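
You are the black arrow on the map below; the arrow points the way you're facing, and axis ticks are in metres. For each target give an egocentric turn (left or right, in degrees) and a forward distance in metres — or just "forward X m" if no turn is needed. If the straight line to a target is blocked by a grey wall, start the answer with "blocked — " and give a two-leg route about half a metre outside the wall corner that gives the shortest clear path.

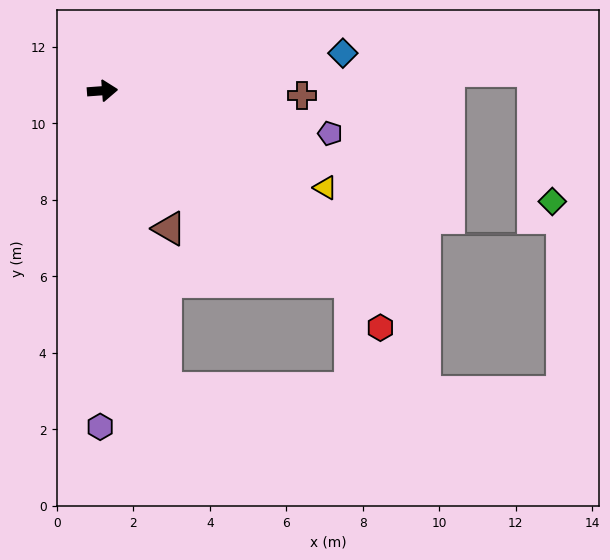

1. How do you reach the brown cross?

turn right 6°, forward 5.2 m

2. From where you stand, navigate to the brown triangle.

turn right 68°, forward 4.0 m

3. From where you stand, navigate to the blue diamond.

turn left 5°, forward 6.4 m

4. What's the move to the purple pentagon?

turn right 15°, forward 6.1 m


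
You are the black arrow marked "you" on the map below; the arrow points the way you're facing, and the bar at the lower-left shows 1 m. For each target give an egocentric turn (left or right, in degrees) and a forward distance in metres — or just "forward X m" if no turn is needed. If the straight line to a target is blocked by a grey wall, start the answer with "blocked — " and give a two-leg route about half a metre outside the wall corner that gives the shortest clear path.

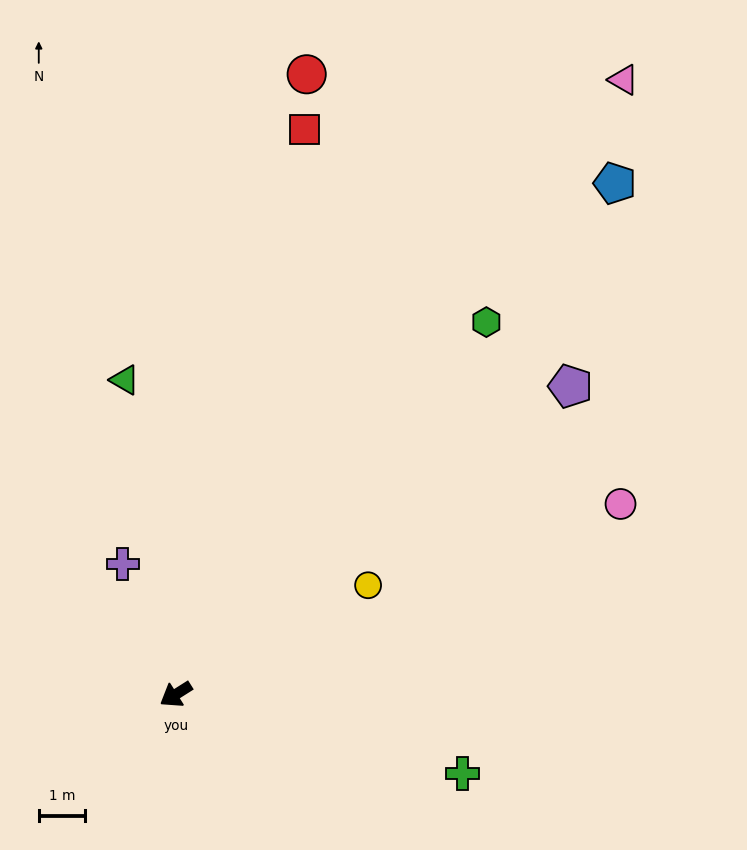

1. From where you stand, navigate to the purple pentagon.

turn right 174°, forward 10.8 m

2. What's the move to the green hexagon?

turn right 162°, forward 10.4 m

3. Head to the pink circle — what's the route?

turn left 171°, forward 10.4 m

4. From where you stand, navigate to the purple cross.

turn right 100°, forward 3.0 m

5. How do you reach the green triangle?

turn right 113°, forward 6.9 m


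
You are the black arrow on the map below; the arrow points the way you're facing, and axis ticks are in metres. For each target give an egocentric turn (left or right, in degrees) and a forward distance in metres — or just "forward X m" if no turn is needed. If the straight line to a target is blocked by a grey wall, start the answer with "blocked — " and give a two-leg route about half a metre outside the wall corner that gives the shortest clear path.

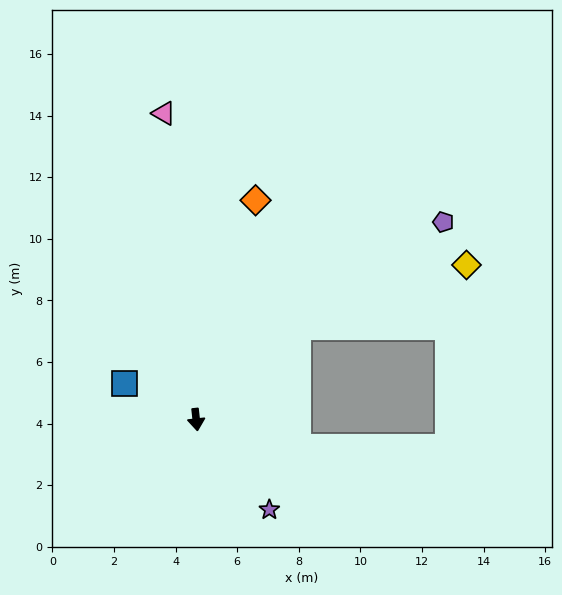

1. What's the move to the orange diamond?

turn left 159°, forward 7.4 m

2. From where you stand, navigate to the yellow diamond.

blocked — turn left 126°, forward 4.5 m, then turn right 22°, forward 5.8 m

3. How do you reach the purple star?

turn left 33°, forward 3.8 m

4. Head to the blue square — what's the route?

turn right 123°, forward 2.6 m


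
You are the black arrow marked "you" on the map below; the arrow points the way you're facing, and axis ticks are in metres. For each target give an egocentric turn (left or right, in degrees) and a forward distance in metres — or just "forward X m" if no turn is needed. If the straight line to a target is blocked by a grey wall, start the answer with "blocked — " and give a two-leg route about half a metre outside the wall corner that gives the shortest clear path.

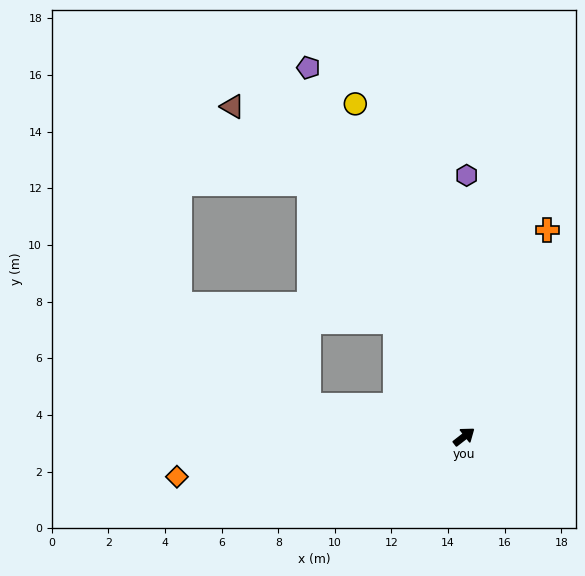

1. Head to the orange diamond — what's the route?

turn left 150°, forward 10.2 m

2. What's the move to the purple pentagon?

turn left 75°, forward 14.1 m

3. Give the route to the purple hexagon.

turn left 52°, forward 9.2 m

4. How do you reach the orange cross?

turn left 30°, forward 7.9 m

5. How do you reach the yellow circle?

turn left 70°, forward 12.4 m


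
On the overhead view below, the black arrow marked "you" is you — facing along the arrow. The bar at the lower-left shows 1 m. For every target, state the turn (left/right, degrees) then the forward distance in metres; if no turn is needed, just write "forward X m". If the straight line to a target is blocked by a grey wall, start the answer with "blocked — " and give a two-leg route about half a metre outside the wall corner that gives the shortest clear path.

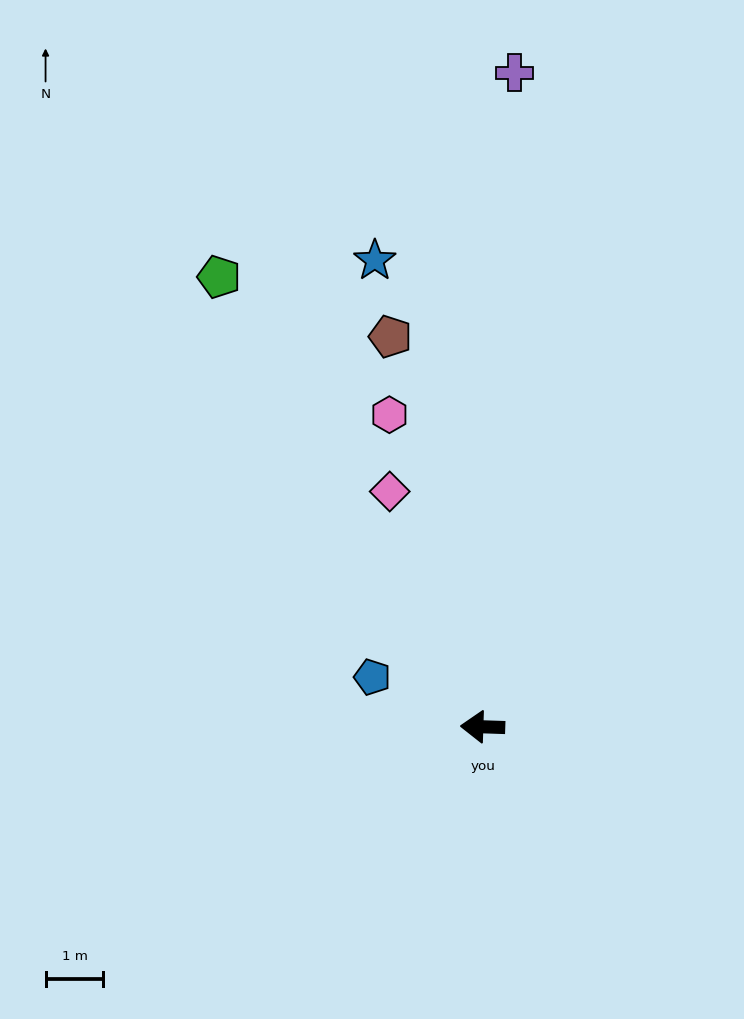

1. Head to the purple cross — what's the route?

turn right 91°, forward 11.3 m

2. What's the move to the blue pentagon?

turn right 22°, forward 2.1 m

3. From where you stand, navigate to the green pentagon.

turn right 58°, forward 9.0 m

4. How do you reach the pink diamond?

turn right 67°, forward 4.4 m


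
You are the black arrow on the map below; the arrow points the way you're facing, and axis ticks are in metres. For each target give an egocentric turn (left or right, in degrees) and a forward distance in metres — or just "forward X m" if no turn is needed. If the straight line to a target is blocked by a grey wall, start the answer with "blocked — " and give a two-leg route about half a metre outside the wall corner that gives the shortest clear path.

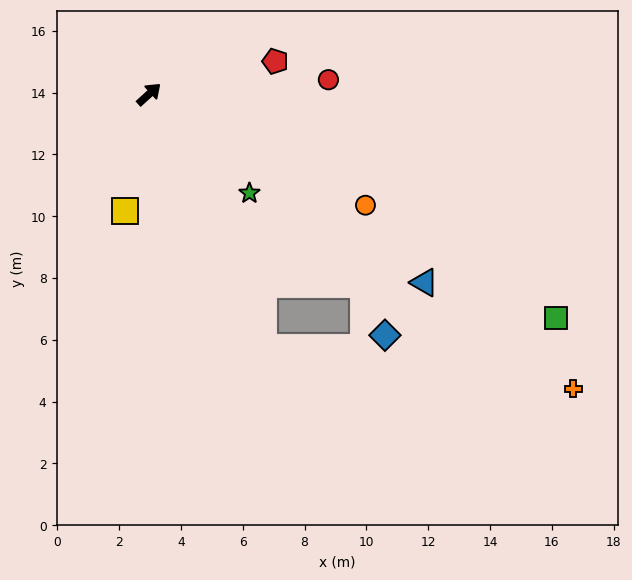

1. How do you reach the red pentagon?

turn right 28°, forward 4.2 m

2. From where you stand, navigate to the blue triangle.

turn right 77°, forward 10.8 m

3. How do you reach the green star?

turn right 87°, forward 4.6 m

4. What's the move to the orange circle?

turn right 69°, forward 7.9 m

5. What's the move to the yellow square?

turn right 144°, forward 3.9 m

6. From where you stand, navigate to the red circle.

turn right 38°, forward 5.8 m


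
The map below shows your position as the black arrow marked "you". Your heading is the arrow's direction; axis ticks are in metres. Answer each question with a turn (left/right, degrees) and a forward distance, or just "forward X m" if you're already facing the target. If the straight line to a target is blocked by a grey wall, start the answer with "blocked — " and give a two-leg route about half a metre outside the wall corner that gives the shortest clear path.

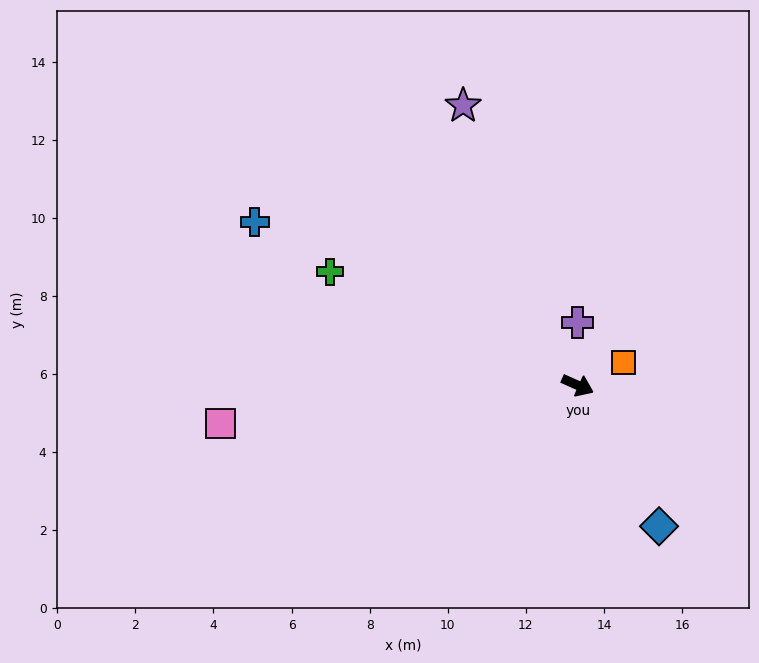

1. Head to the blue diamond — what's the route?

turn right 36°, forward 4.2 m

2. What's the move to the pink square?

turn right 150°, forward 9.2 m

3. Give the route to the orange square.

turn left 50°, forward 1.3 m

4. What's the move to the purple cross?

turn left 114°, forward 1.6 m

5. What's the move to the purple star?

turn left 136°, forward 7.7 m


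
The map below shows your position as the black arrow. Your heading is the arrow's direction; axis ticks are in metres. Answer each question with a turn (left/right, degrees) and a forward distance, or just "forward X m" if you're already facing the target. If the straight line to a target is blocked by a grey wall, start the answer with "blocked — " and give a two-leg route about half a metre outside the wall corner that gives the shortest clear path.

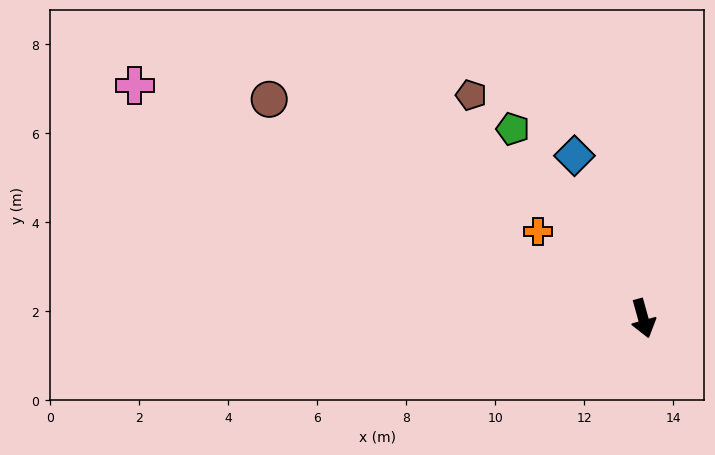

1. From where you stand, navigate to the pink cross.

turn right 130°, forward 12.6 m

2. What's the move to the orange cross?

turn right 145°, forward 3.1 m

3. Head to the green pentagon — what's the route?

turn right 161°, forward 5.2 m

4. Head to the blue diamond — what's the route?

turn right 173°, forward 4.0 m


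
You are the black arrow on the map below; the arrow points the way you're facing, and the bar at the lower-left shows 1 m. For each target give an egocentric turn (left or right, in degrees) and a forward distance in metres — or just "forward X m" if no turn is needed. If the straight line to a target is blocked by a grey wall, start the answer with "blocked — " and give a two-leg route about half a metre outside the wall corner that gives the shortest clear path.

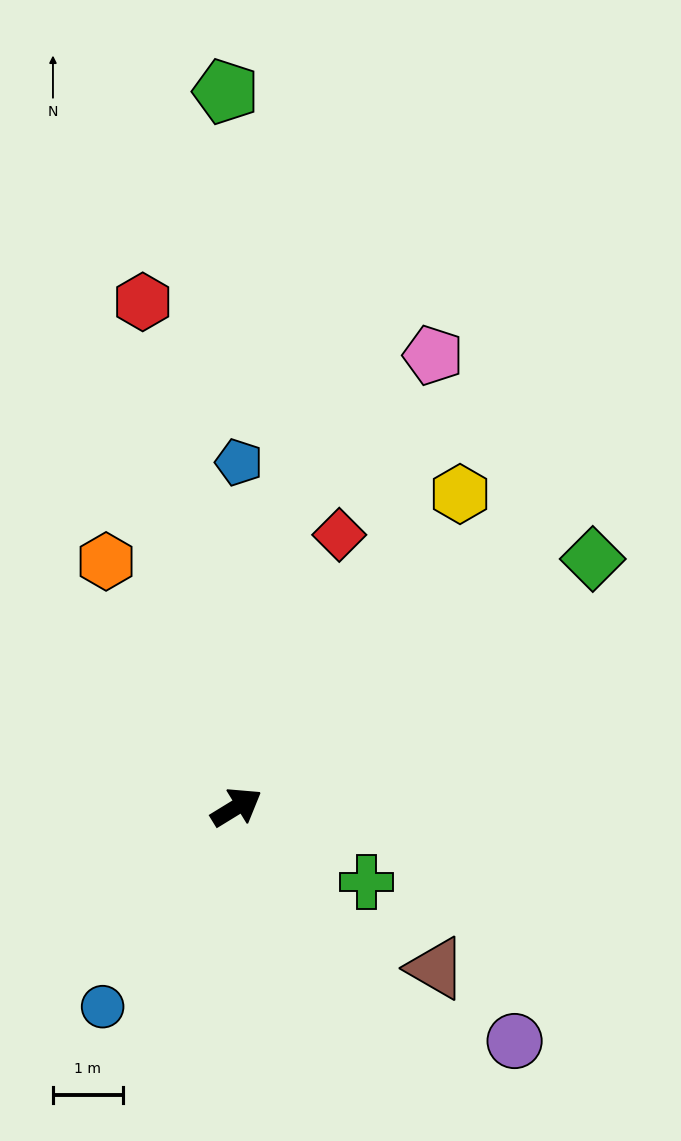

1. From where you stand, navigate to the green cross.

turn right 61°, forward 2.2 m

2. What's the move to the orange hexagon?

turn left 86°, forward 4.0 m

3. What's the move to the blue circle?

turn right 155°, forward 3.5 m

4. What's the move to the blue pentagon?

turn left 58°, forward 5.0 m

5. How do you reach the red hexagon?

turn left 69°, forward 7.4 m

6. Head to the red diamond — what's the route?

turn left 38°, forward 4.2 m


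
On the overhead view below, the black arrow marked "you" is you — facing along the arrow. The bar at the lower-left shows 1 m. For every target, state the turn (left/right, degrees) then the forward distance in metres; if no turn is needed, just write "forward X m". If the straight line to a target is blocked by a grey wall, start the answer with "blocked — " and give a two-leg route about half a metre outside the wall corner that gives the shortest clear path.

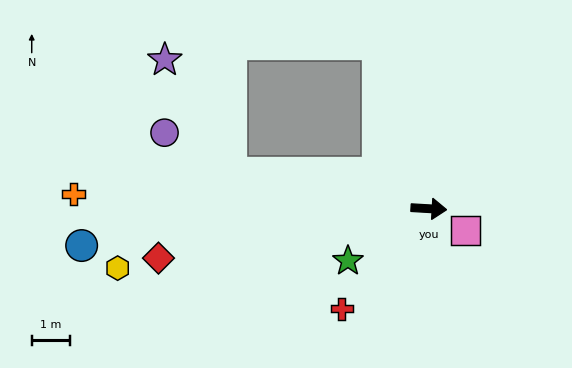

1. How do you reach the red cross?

turn right 128°, forward 3.5 m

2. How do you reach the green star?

turn right 144°, forward 2.5 m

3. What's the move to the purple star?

blocked — turn left 173°, forward 5.3 m, then turn right 49°, forward 3.4 m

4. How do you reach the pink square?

turn right 28°, forward 1.1 m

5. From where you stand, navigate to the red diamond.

turn right 166°, forward 7.2 m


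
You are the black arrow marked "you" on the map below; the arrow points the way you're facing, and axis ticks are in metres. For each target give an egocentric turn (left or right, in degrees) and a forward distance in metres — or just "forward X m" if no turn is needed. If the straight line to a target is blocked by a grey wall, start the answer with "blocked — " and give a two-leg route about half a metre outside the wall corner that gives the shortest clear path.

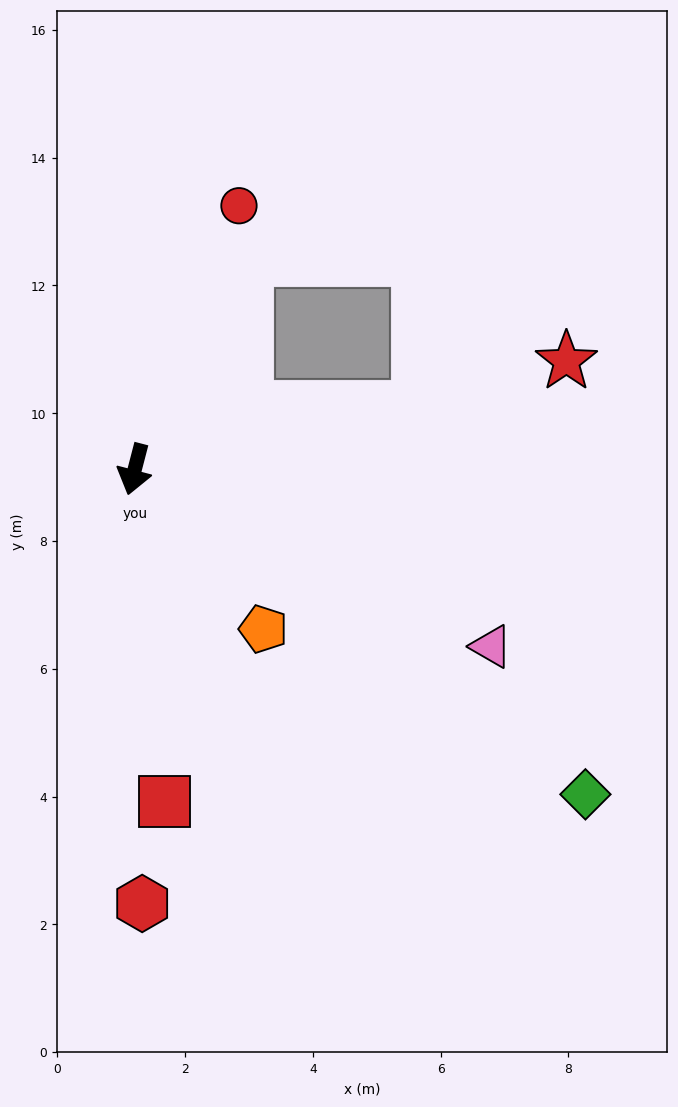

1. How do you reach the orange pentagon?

turn left 53°, forward 3.2 m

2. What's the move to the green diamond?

turn left 69°, forward 8.7 m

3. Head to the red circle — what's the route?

turn left 173°, forward 4.4 m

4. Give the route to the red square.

turn left 20°, forward 5.2 m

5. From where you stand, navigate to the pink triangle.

turn left 78°, forward 6.2 m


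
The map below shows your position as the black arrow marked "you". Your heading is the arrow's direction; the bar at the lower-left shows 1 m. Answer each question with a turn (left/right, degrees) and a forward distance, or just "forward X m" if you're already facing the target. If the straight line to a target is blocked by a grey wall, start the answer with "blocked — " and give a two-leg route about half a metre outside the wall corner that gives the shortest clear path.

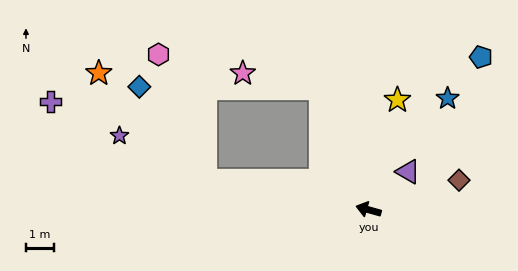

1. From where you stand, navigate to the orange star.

blocked — turn left 6°, forward 5.8 m, then turn right 35°, forward 5.3 m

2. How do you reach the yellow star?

turn right 89°, forward 4.0 m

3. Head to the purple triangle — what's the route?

turn right 120°, forward 1.9 m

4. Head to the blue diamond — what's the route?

blocked — turn left 6°, forward 5.8 m, then turn right 45°, forward 4.0 m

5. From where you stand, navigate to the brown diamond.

turn right 146°, forward 3.4 m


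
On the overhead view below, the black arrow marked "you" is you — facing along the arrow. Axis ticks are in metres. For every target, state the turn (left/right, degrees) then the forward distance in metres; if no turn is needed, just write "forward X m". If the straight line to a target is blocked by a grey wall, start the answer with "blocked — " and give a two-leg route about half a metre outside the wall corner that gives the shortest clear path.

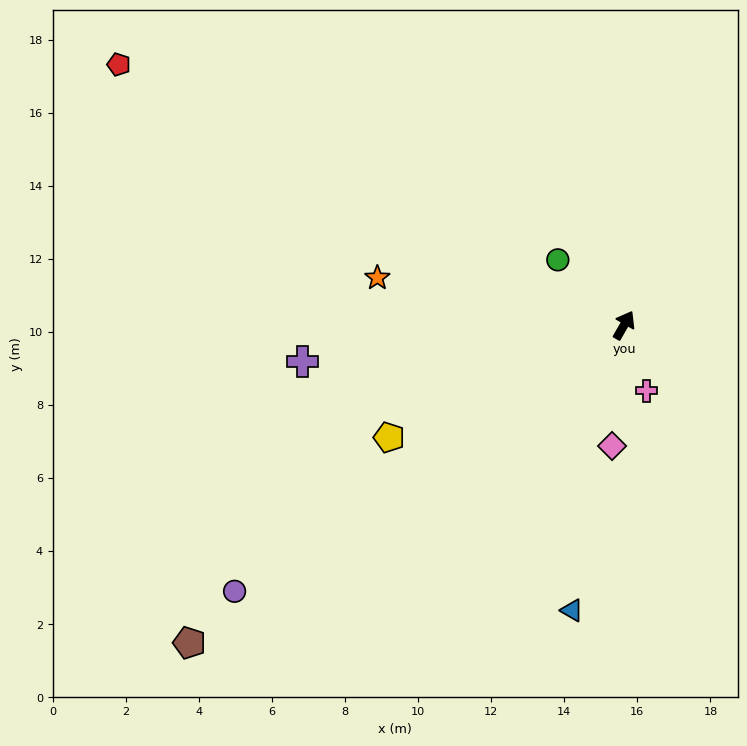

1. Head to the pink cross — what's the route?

turn right 131°, forward 1.9 m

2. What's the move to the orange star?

turn left 109°, forward 6.9 m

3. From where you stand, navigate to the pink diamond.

turn right 156°, forward 3.3 m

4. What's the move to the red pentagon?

turn left 93°, forward 15.6 m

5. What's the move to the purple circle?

turn left 154°, forward 12.9 m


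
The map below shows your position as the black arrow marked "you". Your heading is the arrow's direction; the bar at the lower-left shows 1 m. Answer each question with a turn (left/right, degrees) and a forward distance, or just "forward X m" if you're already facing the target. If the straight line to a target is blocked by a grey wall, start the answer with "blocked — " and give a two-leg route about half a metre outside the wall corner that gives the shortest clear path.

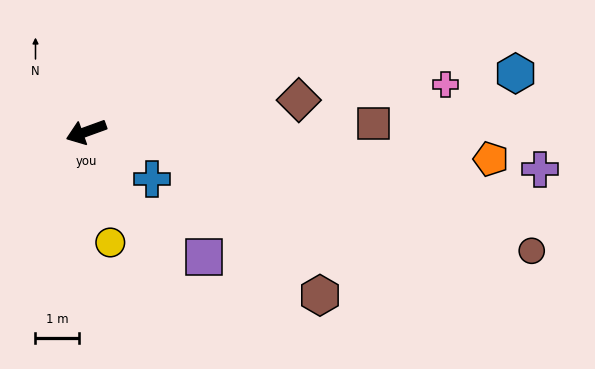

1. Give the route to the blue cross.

turn left 124°, forward 1.9 m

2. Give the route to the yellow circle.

turn left 82°, forward 2.6 m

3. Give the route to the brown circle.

turn left 145°, forward 10.6 m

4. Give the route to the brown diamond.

turn left 169°, forward 4.9 m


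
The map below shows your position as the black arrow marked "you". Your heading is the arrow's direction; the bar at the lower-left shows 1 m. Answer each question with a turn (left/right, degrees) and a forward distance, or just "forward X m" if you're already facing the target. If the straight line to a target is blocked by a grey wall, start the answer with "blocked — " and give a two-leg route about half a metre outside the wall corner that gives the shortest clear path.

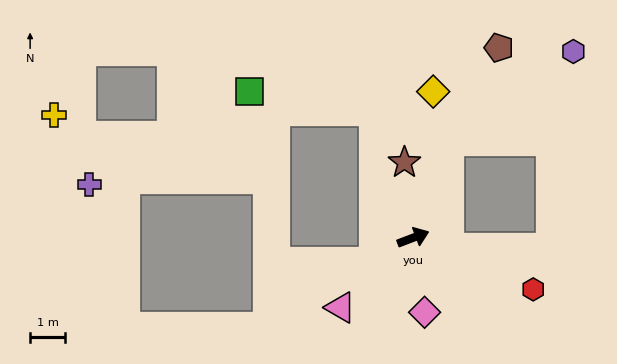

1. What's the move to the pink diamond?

turn right 102°, forward 2.1 m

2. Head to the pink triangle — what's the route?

turn right 157°, forward 2.9 m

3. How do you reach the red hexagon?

turn right 44°, forward 3.7 m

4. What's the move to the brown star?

turn left 76°, forward 2.2 m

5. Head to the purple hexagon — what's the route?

blocked — turn left 49°, forward 2.9 m, then turn right 34°, forward 4.4 m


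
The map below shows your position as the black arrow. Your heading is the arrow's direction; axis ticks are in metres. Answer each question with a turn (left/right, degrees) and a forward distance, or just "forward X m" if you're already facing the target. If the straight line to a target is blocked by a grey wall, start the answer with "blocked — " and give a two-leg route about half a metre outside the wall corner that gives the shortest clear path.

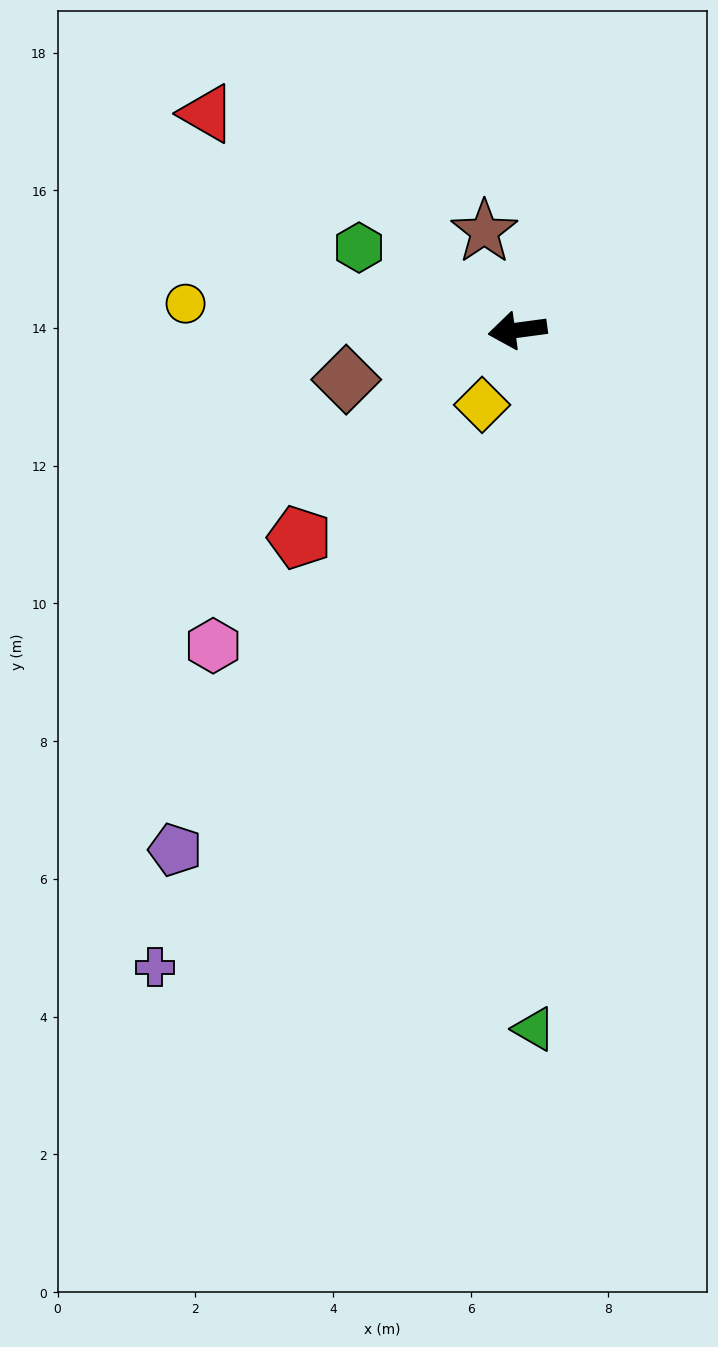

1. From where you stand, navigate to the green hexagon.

turn right 35°, forward 2.6 m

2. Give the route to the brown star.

turn right 79°, forward 1.5 m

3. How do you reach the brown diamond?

turn left 8°, forward 2.6 m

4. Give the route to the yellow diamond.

turn left 57°, forward 1.2 m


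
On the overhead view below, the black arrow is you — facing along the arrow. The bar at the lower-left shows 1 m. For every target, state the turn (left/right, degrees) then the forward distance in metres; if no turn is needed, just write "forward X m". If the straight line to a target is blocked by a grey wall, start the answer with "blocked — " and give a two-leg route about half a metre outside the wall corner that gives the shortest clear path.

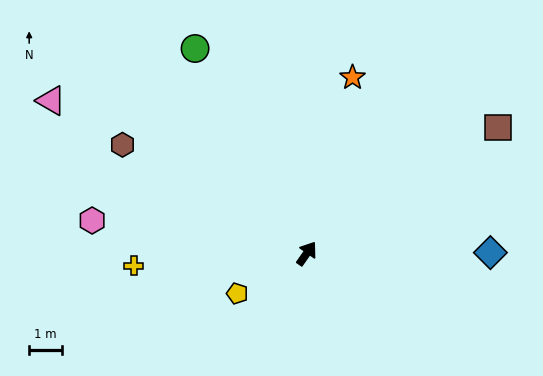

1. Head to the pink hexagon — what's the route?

turn left 116°, forward 6.6 m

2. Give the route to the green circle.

turn left 64°, forward 7.1 m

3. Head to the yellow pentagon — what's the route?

turn left 155°, forward 2.4 m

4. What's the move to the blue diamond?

turn right 55°, forward 5.6 m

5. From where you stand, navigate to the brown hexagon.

turn left 94°, forward 6.5 m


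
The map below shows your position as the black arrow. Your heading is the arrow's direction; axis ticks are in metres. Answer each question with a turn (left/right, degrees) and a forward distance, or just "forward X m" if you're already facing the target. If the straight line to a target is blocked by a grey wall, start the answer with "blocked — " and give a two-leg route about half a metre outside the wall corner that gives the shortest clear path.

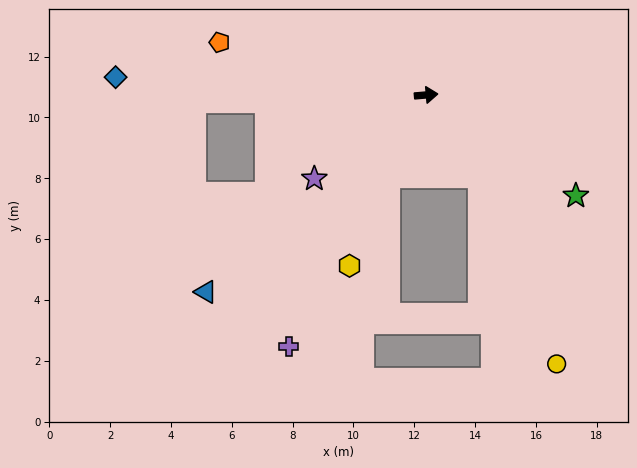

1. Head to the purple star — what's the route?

turn right 148°, forward 4.6 m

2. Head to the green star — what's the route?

turn right 39°, forward 5.9 m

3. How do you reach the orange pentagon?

turn left 161°, forward 7.0 m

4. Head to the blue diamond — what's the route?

turn left 172°, forward 10.2 m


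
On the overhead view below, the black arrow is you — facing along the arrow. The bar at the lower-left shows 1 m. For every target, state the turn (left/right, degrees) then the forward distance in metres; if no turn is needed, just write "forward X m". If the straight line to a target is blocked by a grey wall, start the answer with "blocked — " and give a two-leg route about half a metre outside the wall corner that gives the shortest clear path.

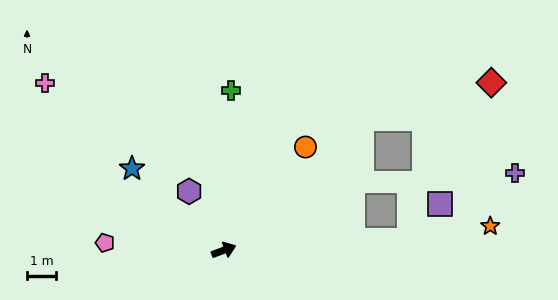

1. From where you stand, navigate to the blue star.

turn left 118°, forward 4.3 m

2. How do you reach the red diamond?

blocked — turn left 23°, forward 6.6 m, then turn right 28°, forward 4.7 m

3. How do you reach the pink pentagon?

turn left 156°, forward 4.1 m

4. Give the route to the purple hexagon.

turn left 100°, forward 2.4 m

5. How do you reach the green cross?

turn left 67°, forward 5.6 m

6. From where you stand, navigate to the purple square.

blocked — turn right 17°, forward 6.4 m, then turn left 45°, forward 1.6 m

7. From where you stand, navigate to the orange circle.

turn left 31°, forward 4.6 m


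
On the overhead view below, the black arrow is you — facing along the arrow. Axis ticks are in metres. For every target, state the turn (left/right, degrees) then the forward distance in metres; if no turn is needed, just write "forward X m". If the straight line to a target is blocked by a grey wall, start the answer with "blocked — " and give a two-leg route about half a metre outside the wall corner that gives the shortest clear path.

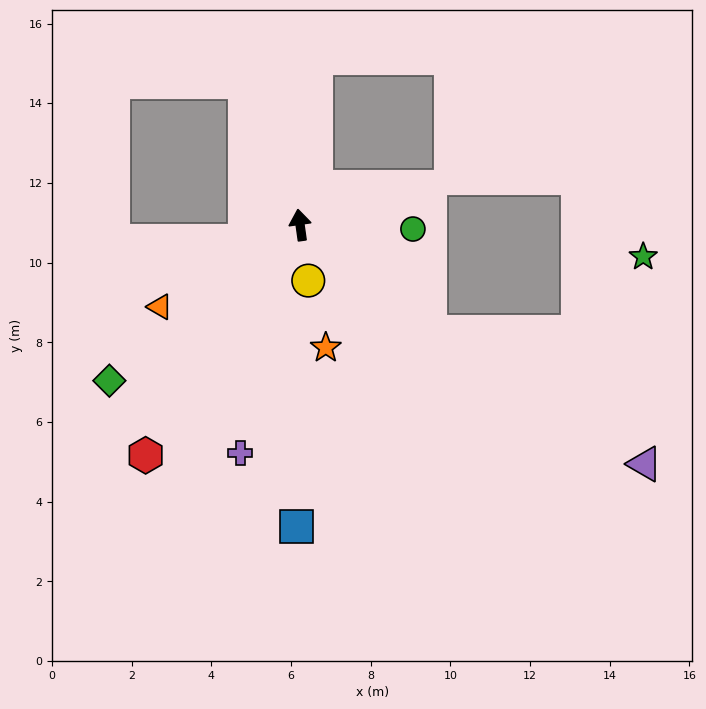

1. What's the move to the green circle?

turn right 100°, forward 2.8 m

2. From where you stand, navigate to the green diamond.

turn left 121°, forward 6.2 m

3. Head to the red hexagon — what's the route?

turn left 138°, forward 7.0 m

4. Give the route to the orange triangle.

turn left 112°, forward 4.1 m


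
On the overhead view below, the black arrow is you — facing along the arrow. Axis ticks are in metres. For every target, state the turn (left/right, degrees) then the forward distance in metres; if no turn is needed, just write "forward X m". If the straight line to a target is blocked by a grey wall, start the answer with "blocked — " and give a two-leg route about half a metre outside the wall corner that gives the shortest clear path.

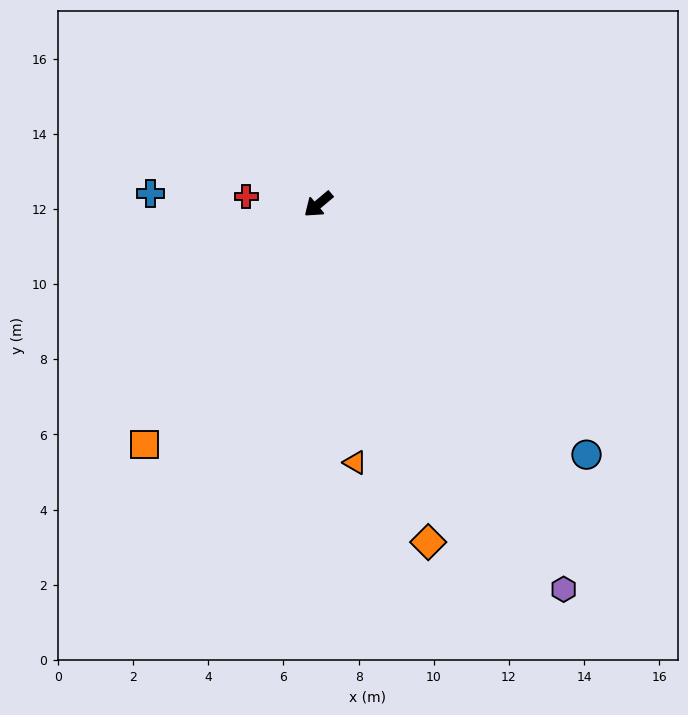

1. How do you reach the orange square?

turn left 14°, forward 7.9 m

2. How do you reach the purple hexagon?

turn left 83°, forward 12.1 m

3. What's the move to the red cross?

turn right 46°, forward 1.9 m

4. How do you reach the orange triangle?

turn left 58°, forward 6.9 m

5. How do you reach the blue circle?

turn left 97°, forward 9.8 m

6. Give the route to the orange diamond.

turn left 68°, forward 9.5 m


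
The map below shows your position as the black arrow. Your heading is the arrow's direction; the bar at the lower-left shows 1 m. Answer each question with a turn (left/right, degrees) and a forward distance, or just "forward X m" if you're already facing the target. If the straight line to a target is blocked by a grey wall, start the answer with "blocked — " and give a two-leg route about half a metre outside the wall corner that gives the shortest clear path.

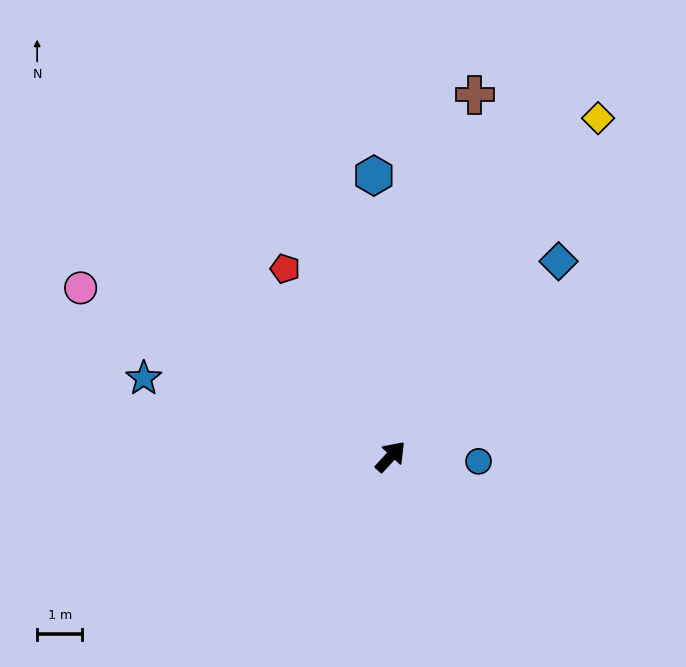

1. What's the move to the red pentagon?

turn left 72°, forward 4.8 m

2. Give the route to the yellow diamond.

turn left 11°, forward 8.8 m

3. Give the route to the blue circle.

turn right 50°, forward 2.0 m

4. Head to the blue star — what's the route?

turn left 115°, forward 5.7 m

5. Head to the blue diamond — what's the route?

turn left 2°, forward 5.7 m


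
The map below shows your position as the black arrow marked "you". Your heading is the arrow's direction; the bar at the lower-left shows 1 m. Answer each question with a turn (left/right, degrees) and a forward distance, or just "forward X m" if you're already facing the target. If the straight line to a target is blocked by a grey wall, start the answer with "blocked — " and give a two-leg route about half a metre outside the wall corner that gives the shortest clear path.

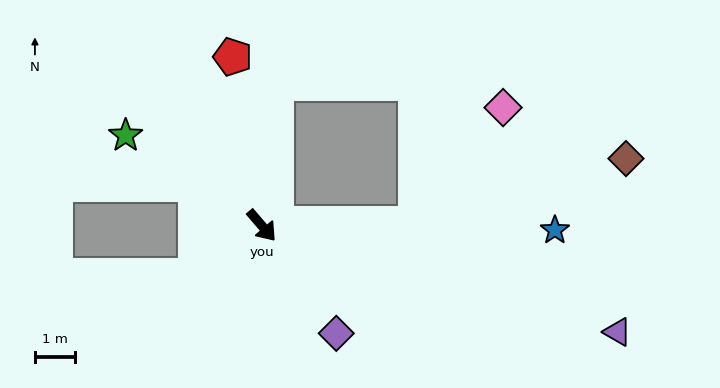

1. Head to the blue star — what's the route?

turn left 49°, forward 7.3 m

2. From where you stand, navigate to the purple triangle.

turn left 33°, forward 9.2 m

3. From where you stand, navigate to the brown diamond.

blocked — turn left 50°, forward 3.8 m, then turn left 16°, forward 5.5 m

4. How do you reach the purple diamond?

turn right 6°, forward 3.3 m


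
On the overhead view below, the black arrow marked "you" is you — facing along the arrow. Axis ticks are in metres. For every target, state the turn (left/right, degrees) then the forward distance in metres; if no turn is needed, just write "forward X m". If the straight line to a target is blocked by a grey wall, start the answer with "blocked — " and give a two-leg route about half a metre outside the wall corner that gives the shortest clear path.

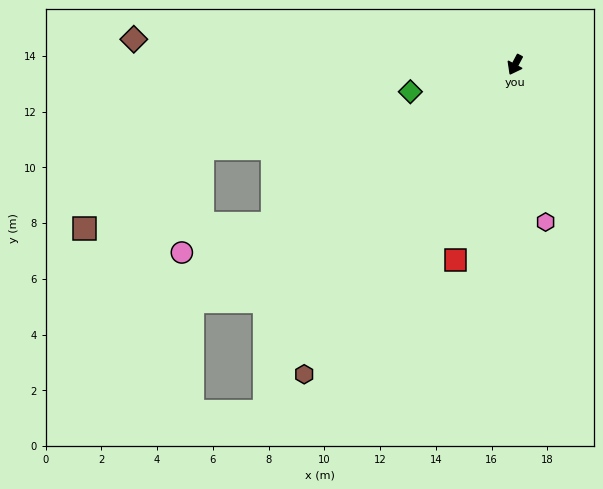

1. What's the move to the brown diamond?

turn right 66°, forward 13.7 m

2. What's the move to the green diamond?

turn right 48°, forward 3.9 m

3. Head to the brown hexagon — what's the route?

turn right 6°, forward 13.4 m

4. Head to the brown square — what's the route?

blocked — turn right 29°, forward 10.4 m, then turn right 32°, forward 6.8 m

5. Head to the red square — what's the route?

turn left 11°, forward 7.3 m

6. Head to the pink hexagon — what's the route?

turn left 39°, forward 5.7 m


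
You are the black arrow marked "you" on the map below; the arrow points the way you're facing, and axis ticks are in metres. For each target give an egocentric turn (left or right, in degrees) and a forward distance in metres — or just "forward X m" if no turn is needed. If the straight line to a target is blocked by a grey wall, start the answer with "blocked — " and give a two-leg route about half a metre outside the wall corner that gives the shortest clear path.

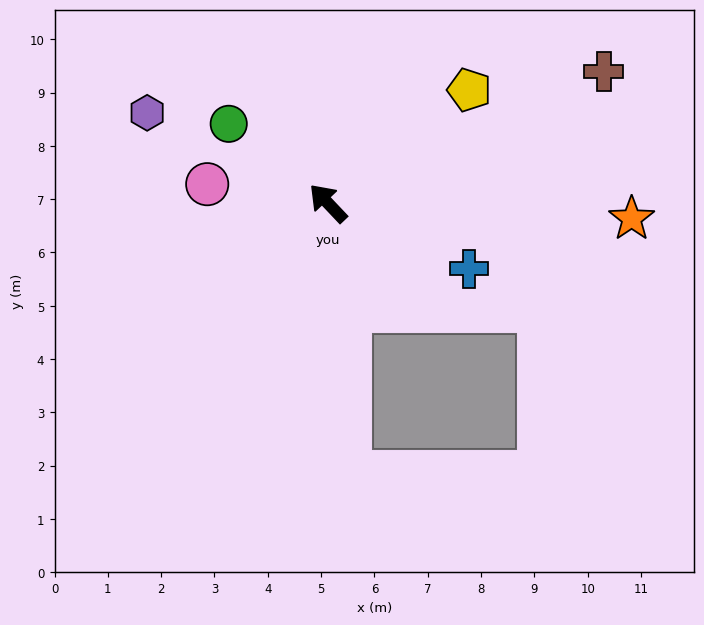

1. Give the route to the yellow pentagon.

turn right 95°, forward 3.4 m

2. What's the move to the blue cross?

turn right 158°, forward 2.9 m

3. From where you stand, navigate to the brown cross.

turn right 108°, forward 5.7 m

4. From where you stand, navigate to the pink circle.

turn left 38°, forward 2.3 m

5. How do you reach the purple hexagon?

turn left 20°, forward 3.8 m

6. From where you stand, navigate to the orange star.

turn right 136°, forward 5.7 m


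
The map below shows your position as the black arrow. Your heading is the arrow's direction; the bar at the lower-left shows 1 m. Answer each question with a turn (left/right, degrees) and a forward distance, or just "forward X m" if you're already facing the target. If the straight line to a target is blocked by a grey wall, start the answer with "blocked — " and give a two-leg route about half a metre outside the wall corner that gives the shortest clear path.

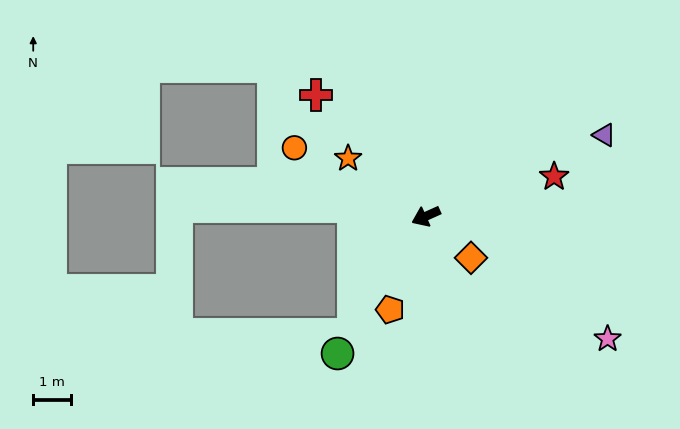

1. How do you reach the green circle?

turn left 33°, forward 4.4 m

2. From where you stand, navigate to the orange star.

turn right 61°, forward 2.6 m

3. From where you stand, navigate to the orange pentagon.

turn left 45°, forward 2.7 m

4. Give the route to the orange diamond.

turn left 113°, forward 1.6 m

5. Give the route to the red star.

turn left 173°, forward 3.6 m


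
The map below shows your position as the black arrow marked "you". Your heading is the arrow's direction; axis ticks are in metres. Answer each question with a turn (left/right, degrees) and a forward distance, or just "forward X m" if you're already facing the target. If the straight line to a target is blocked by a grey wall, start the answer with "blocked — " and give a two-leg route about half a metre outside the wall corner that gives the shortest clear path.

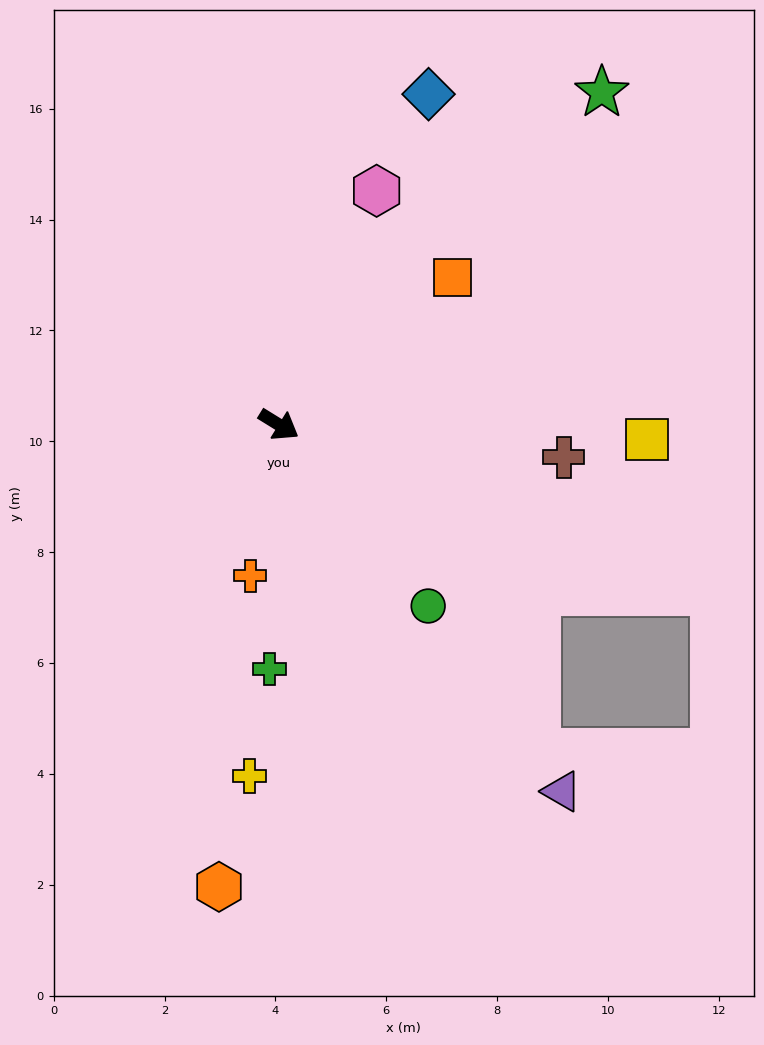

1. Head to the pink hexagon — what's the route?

turn left 99°, forward 4.6 m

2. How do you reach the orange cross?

turn right 69°, forward 2.8 m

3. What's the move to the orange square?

turn left 72°, forward 4.1 m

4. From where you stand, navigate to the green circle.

turn right 19°, forward 4.2 m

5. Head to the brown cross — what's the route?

turn left 25°, forward 5.2 m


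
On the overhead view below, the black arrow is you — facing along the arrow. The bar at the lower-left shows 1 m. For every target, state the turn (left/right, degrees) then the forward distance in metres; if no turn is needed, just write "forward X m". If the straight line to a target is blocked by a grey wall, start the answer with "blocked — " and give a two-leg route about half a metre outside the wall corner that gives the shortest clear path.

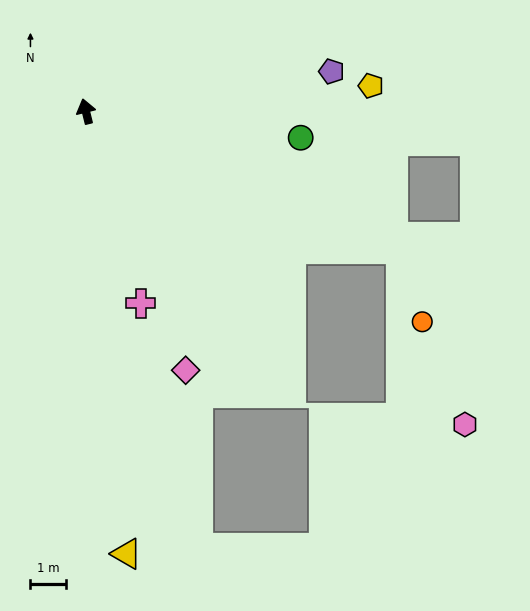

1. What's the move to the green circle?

turn right 111°, forward 6.1 m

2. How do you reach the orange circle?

blocked — turn right 127°, forward 9.8 m, then turn right 51°, forward 2.2 m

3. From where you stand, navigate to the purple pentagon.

turn right 95°, forward 7.1 m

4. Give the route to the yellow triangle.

turn left 171°, forward 12.6 m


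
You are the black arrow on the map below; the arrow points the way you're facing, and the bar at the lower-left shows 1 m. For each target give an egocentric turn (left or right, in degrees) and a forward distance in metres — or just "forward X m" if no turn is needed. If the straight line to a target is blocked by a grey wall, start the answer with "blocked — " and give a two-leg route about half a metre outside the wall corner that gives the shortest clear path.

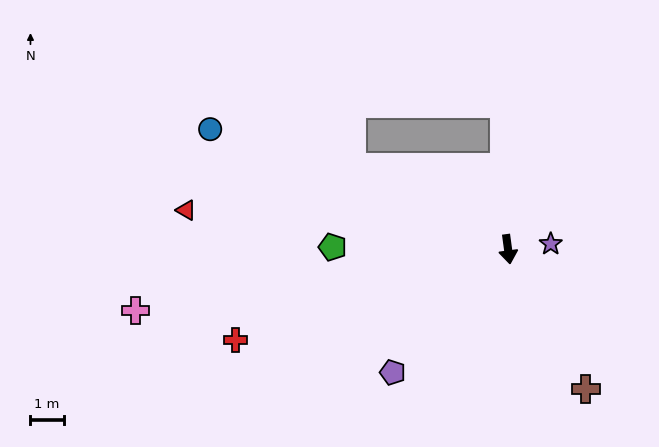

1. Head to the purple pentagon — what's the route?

turn right 51°, forward 5.1 m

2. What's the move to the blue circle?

turn right 120°, forward 9.6 m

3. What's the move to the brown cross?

turn left 21°, forward 4.8 m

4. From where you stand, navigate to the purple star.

turn left 89°, forward 1.3 m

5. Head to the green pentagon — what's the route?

turn right 98°, forward 5.3 m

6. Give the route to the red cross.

turn right 79°, forward 8.6 m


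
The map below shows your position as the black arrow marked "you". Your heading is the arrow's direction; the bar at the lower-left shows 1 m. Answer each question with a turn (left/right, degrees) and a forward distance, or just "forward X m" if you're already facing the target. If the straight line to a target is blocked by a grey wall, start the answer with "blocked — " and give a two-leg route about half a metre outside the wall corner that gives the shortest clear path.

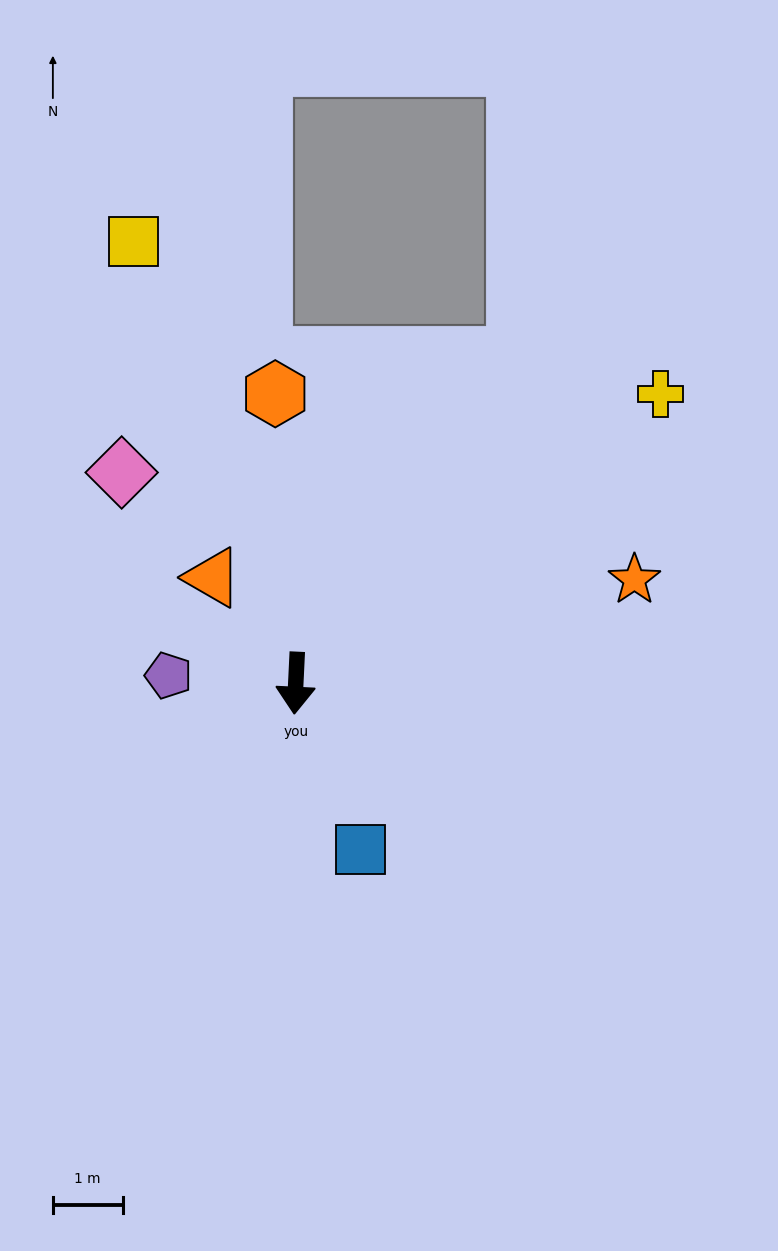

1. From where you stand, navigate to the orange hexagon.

turn right 173°, forward 4.2 m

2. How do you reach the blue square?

turn left 24°, forward 2.6 m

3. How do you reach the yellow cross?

turn left 131°, forward 6.7 m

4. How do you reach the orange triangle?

turn right 139°, forward 1.9 m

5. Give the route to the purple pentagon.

turn right 91°, forward 1.8 m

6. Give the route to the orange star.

turn left 110°, forward 5.1 m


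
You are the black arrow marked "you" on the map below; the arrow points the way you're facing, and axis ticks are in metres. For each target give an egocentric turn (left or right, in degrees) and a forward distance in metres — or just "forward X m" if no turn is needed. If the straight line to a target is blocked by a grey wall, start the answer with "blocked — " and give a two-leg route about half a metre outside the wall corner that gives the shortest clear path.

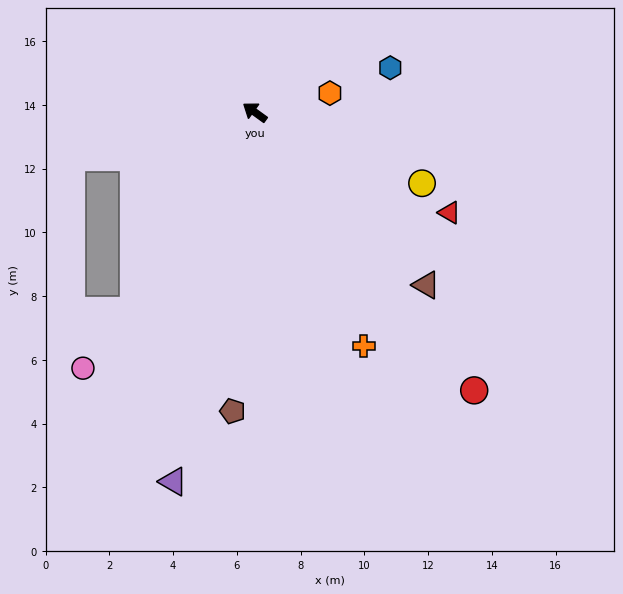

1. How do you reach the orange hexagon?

turn right 130°, forward 2.4 m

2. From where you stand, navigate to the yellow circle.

turn right 167°, forward 5.7 m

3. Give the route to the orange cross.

turn left 151°, forward 8.1 m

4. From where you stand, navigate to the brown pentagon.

turn left 122°, forward 9.4 m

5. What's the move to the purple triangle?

turn left 113°, forward 11.9 m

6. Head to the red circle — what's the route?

turn left 164°, forward 11.1 m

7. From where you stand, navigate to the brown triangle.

turn left 171°, forward 7.6 m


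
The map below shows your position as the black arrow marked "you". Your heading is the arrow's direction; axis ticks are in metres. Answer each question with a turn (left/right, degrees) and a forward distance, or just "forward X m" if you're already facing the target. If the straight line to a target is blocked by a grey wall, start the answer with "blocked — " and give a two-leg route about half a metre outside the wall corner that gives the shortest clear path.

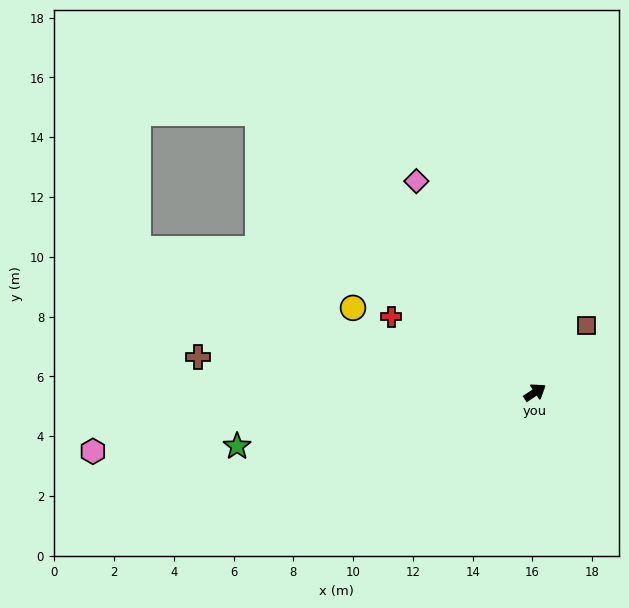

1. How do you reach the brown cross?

turn left 140°, forward 11.3 m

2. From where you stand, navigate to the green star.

turn left 157°, forward 10.1 m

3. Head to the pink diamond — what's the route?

turn left 86°, forward 8.1 m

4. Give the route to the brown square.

turn left 19°, forward 2.8 m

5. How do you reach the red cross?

turn left 119°, forward 5.4 m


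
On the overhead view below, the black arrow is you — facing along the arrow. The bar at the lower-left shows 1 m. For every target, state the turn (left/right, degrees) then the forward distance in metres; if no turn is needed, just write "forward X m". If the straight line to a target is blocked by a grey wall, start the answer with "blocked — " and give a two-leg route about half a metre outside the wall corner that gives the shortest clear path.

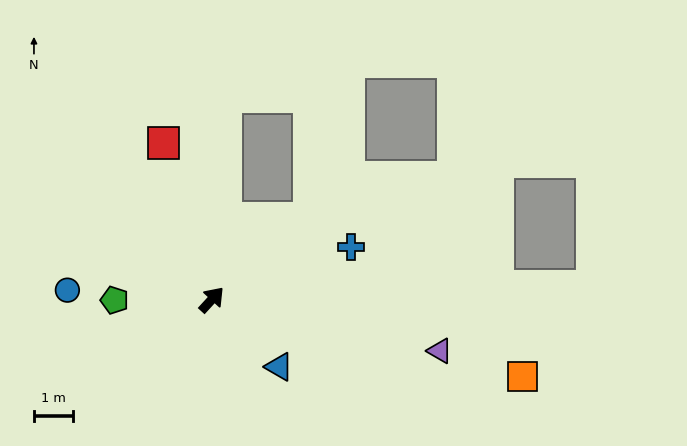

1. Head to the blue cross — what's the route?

turn right 27°, forward 3.8 m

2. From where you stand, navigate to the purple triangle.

turn right 60°, forward 5.9 m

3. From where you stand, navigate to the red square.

turn left 60°, forward 4.1 m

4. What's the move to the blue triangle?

turn right 92°, forward 2.4 m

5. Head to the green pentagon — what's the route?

turn left 133°, forward 2.5 m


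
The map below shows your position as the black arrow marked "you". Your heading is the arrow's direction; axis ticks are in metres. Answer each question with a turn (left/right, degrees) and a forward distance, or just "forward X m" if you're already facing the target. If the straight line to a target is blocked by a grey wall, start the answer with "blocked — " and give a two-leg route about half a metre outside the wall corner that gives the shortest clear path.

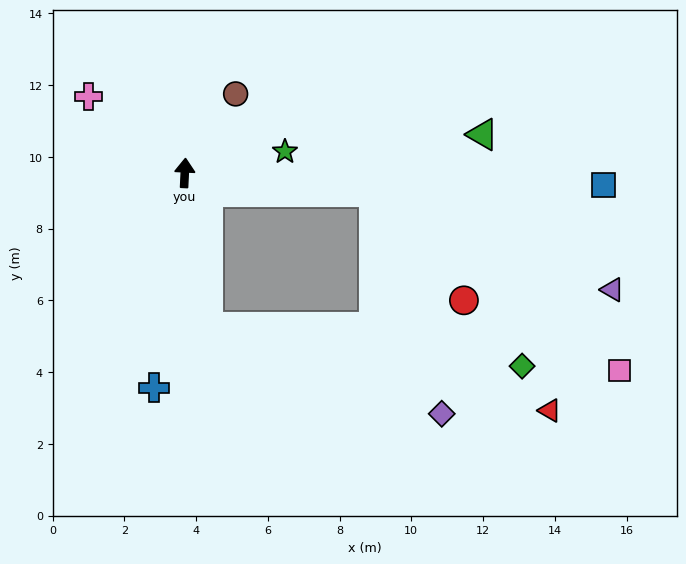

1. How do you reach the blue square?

turn right 89°, forward 11.7 m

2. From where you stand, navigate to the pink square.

blocked — turn right 93°, forward 5.3 m, then turn right 30°, forward 8.5 m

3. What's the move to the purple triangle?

blocked — turn right 93°, forward 5.3 m, then turn right 17°, forward 7.2 m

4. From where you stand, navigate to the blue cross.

turn left 175°, forward 6.0 m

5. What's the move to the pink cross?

turn left 54°, forward 3.4 m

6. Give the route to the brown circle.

turn right 30°, forward 2.6 m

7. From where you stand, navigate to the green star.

turn right 75°, forward 2.9 m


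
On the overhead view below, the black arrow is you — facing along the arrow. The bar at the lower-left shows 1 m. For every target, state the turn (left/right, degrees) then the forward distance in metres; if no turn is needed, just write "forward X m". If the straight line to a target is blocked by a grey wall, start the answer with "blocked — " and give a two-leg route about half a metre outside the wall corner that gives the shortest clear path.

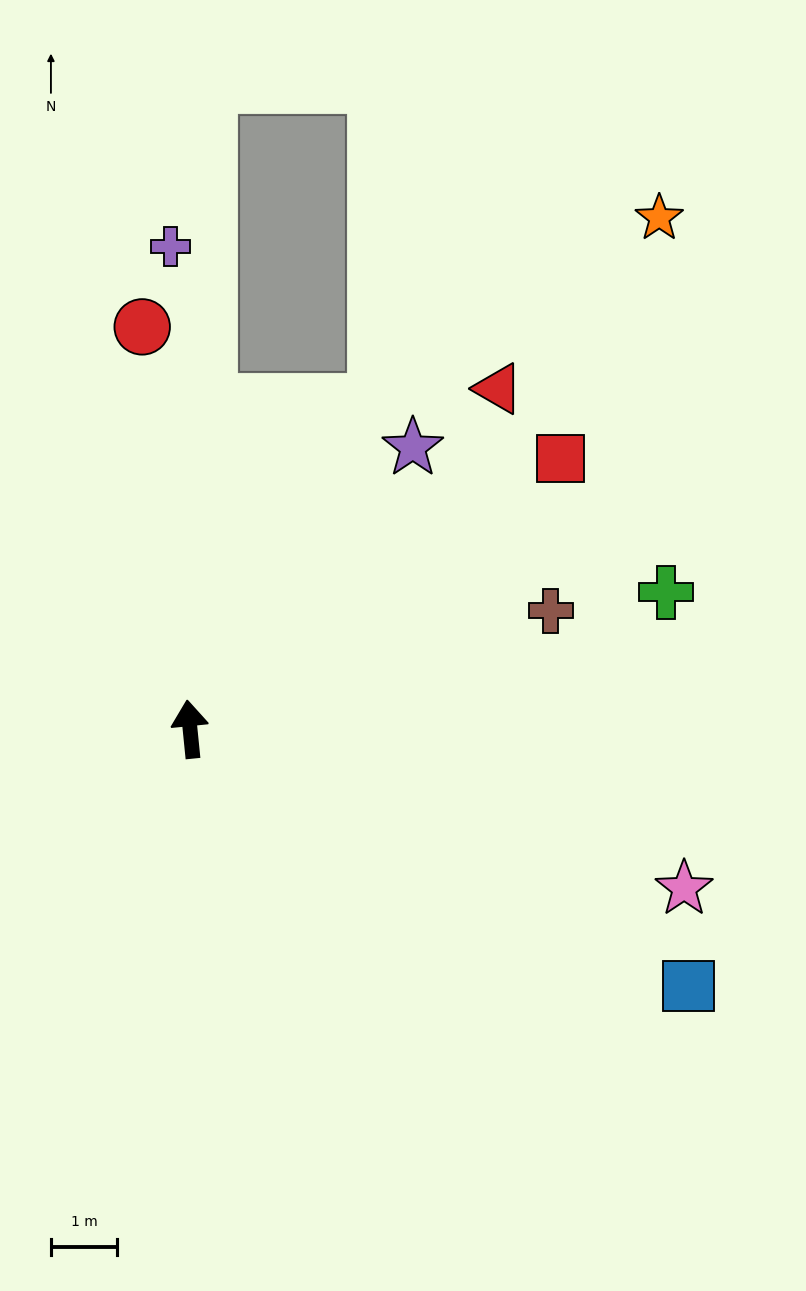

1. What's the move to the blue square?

turn right 123°, forward 8.5 m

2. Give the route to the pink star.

turn right 114°, forward 7.8 m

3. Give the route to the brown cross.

turn right 78°, forward 5.7 m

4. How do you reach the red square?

turn right 60°, forward 6.9 m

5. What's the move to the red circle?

forward 6.1 m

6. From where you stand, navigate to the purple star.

turn right 44°, forward 5.4 m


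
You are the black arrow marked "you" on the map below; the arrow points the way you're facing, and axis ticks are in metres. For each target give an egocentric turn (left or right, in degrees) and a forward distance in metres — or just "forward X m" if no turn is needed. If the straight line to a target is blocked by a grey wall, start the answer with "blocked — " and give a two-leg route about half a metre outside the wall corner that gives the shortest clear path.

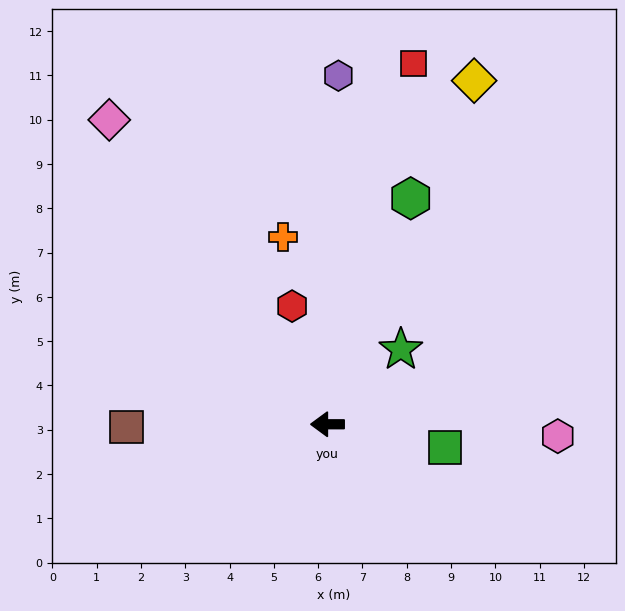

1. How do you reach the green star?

turn right 134°, forward 2.4 m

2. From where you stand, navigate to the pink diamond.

turn right 54°, forward 8.5 m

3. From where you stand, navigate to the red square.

turn right 103°, forward 8.4 m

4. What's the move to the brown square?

forward 4.5 m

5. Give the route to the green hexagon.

turn right 110°, forward 5.4 m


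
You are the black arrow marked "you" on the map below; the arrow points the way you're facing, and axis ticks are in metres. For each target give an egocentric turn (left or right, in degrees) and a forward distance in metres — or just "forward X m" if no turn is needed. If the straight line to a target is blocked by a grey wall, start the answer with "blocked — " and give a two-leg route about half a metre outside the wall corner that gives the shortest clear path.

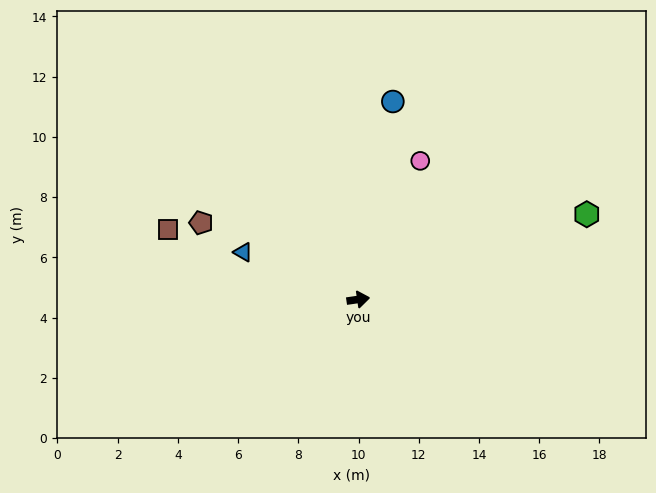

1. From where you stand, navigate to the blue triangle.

turn left 149°, forward 4.1 m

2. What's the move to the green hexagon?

turn left 12°, forward 8.1 m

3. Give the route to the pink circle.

turn left 58°, forward 5.0 m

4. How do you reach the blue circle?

turn left 72°, forward 6.7 m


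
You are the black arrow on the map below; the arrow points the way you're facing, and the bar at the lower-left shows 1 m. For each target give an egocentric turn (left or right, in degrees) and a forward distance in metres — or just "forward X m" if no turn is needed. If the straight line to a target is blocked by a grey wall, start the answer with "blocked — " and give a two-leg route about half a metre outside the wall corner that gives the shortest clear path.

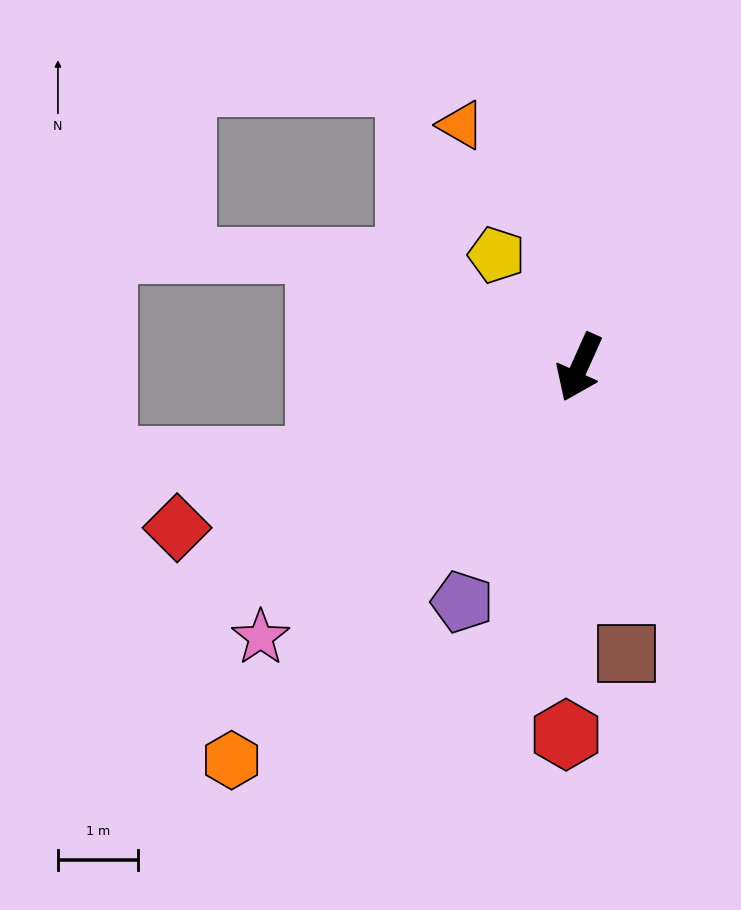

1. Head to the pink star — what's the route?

turn right 26°, forward 5.2 m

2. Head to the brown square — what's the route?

turn left 34°, forward 3.6 m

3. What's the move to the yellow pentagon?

turn right 119°, forward 1.8 m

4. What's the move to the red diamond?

turn right 44°, forward 5.4 m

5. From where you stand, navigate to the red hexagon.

turn left 22°, forward 4.6 m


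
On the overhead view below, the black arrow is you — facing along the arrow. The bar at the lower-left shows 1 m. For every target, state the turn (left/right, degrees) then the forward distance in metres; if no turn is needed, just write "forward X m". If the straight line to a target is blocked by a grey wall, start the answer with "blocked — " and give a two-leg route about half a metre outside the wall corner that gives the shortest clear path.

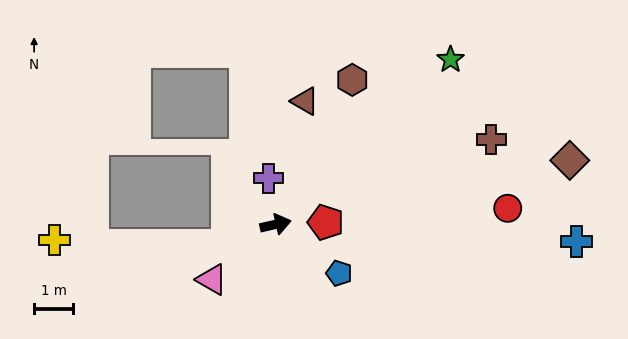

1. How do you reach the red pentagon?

turn right 11°, forward 1.3 m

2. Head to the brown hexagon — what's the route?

turn left 49°, forward 4.2 m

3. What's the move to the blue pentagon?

turn right 50°, forward 2.1 m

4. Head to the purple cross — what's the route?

turn left 86°, forward 1.2 m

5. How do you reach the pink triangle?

turn right 152°, forward 2.2 m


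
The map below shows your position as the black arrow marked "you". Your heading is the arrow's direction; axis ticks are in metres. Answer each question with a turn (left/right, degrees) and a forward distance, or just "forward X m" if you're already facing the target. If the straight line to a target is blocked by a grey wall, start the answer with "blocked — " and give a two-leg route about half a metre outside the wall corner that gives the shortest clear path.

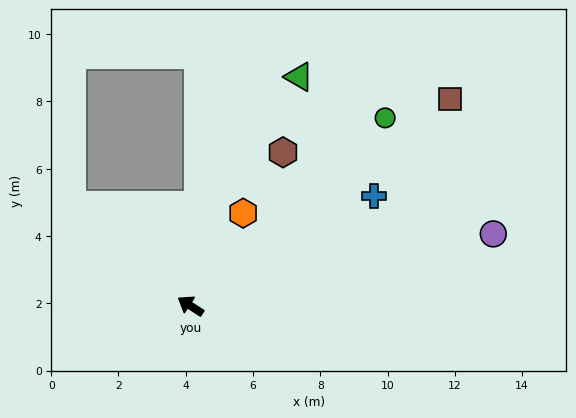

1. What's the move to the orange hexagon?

turn right 87°, forward 3.2 m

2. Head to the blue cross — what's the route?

turn right 116°, forward 6.4 m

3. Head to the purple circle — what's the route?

turn right 134°, forward 9.3 m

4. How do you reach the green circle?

turn right 103°, forward 8.0 m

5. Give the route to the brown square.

turn right 109°, forward 9.9 m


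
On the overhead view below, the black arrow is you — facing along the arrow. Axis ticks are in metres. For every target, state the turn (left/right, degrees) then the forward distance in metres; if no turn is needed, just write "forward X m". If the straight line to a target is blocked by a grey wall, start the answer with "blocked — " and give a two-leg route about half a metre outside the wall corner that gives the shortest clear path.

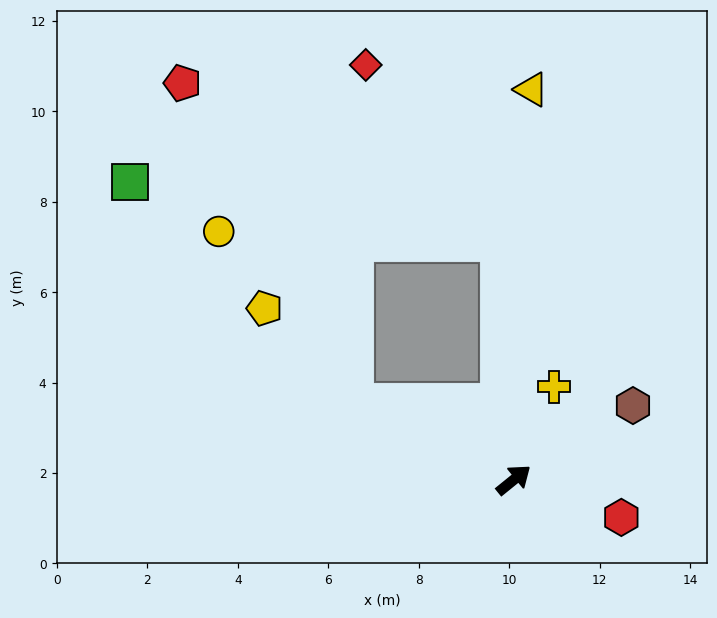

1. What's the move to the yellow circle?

blocked — turn left 54°, forward 5.2 m, then turn left 85°, forward 6.2 m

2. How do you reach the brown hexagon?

turn right 7°, forward 3.1 m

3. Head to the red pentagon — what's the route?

blocked — turn left 115°, forward 3.9 m, then turn right 36°, forward 8.0 m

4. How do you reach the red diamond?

blocked — turn left 54°, forward 5.2 m, then turn left 34°, forward 4.9 m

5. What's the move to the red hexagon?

turn right 58°, forward 2.5 m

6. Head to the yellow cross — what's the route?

turn left 28°, forward 2.2 m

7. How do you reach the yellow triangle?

turn left 48°, forward 8.6 m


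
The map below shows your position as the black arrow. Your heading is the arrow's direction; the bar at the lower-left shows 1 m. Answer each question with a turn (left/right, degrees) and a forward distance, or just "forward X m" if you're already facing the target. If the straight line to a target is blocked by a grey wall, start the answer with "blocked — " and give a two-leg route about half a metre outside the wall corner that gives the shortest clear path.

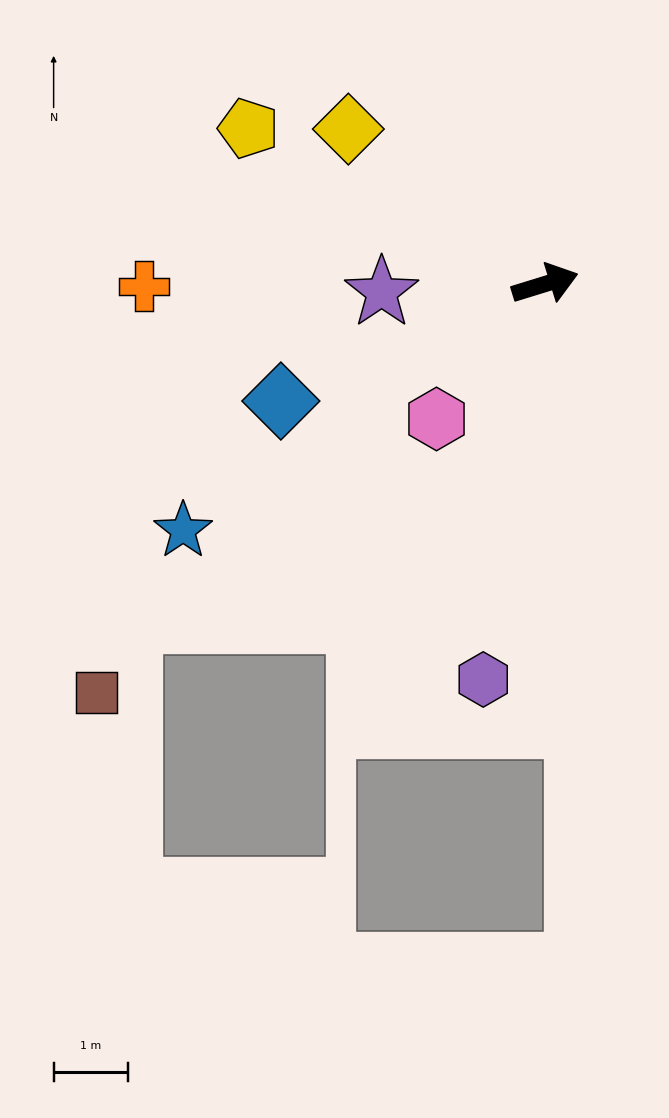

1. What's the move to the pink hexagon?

turn right 146°, forward 2.3 m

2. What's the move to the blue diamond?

turn right 173°, forward 3.9 m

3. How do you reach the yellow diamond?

turn left 125°, forward 3.4 m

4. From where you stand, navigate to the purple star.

turn left 166°, forward 2.2 m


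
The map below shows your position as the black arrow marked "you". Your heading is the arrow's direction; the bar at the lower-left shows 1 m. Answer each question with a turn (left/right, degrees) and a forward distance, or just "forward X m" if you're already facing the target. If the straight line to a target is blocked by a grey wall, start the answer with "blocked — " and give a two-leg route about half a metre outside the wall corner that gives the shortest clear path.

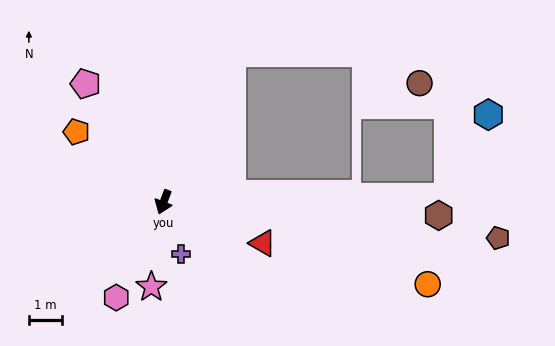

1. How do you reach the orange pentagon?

turn right 108°, forward 3.4 m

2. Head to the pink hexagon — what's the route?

turn right 6°, forward 3.3 m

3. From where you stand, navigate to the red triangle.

turn left 88°, forward 3.3 m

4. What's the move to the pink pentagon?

turn right 126°, forward 4.3 m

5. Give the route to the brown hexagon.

turn left 108°, forward 8.4 m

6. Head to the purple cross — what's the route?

turn left 39°, forward 1.7 m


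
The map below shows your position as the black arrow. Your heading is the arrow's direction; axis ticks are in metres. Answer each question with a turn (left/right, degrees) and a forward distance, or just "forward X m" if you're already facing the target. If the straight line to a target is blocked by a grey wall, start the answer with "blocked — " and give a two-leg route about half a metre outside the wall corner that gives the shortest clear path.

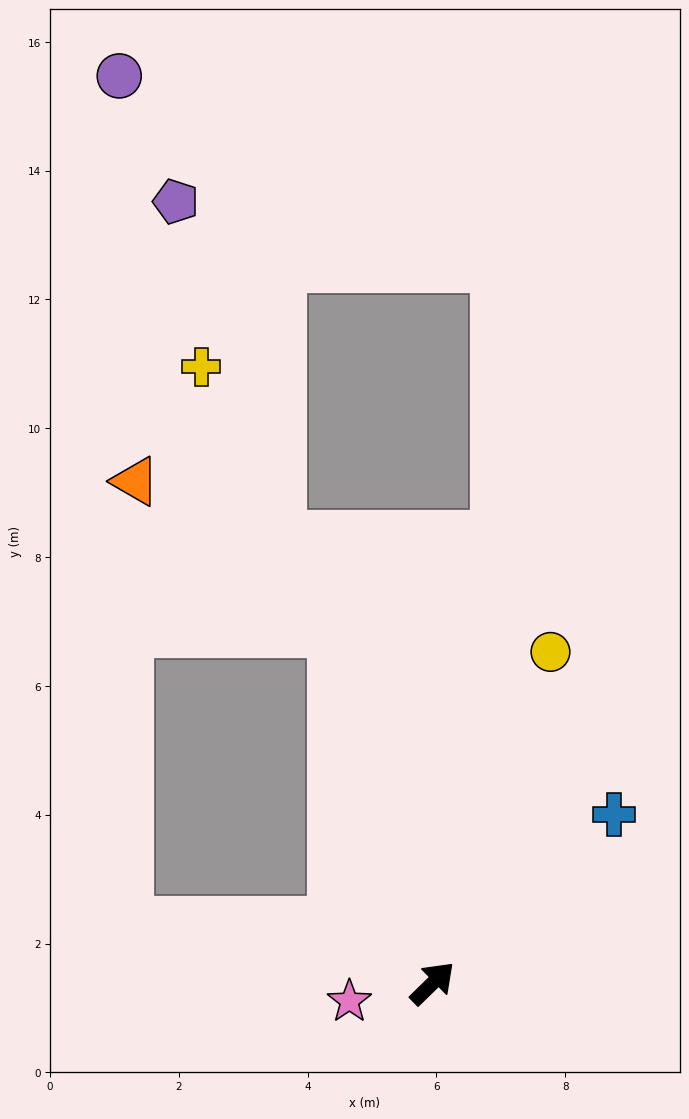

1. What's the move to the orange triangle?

blocked — turn left 61°, forward 5.7 m, then turn left 38°, forward 3.9 m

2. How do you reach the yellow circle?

turn left 26°, forward 5.5 m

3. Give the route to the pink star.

turn left 148°, forward 1.3 m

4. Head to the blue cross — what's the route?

forward 3.8 m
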